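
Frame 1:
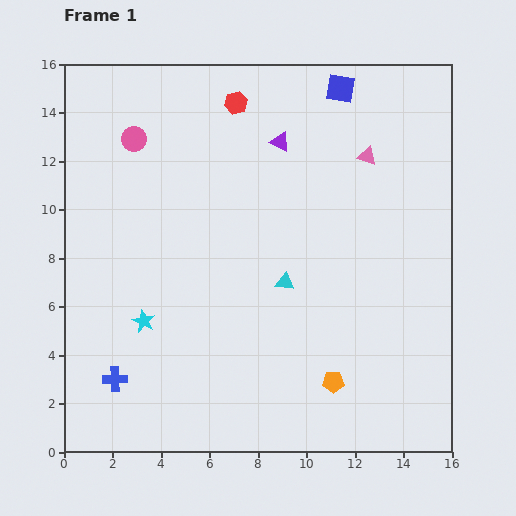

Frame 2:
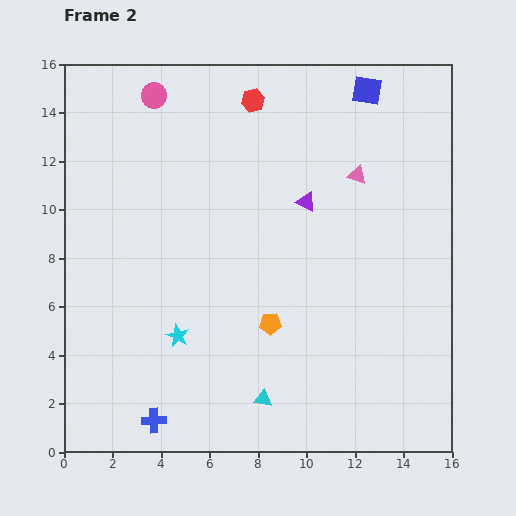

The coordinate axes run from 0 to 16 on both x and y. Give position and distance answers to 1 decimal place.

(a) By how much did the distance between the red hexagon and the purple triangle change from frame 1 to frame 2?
+2.3

Distance in frame 1: 2.4. Distance in frame 2: 4.7.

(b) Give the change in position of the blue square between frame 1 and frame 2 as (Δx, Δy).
(1.1, -0.1)

The blue square was at (11.4, 15.0) in frame 1 and (12.5, 14.9) in frame 2.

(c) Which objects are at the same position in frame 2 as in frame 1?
none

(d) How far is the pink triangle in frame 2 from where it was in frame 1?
0.9

The pink triangle moved from (12.5, 12.2) to (12.1, 11.4), a distance of √(0.4² + 0.8²) ≈ 0.9.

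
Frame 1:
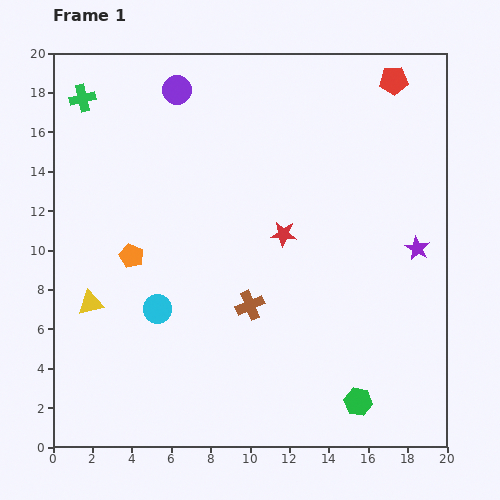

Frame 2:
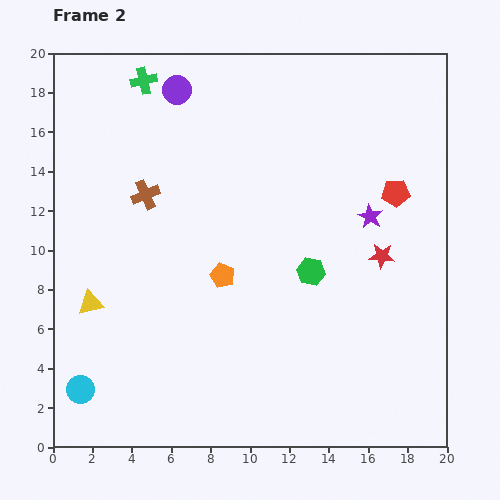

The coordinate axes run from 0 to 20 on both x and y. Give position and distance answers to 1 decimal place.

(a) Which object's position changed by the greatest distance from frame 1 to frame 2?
the brown cross

(moved 7.7; next 7.0)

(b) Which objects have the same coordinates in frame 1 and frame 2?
the yellow triangle, the purple circle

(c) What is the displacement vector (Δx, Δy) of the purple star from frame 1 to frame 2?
(-2.4, 1.6)

The purple star was at (18.5, 10.1) in frame 1 and (16.1, 11.7) in frame 2.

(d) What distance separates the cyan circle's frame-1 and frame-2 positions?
5.7

The cyan circle moved from (5.3, 7.0) to (1.4, 2.9), a distance of √(3.9² + 4.1²) ≈ 5.7.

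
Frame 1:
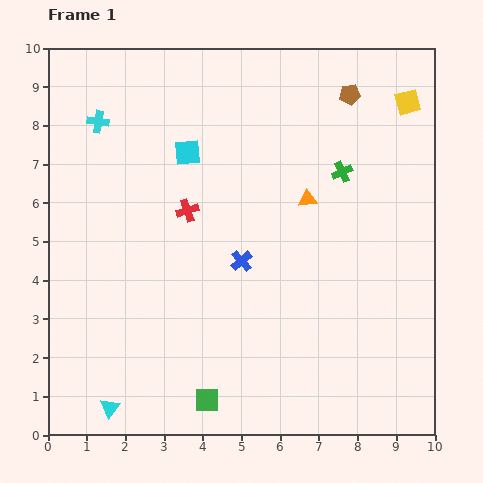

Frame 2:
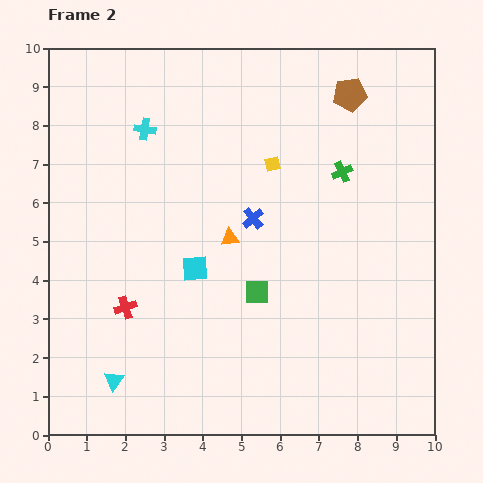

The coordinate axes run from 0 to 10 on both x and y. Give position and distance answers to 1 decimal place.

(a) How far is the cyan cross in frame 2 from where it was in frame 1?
1.2

The cyan cross moved from (1.3, 8.1) to (2.5, 7.9), a distance of √(1.2² + 0.2²) ≈ 1.2.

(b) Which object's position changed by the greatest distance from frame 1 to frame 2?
the yellow square

(moved 3.8; next 3.1)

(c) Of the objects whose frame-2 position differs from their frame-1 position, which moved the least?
the cyan triangle

(moved 0.7)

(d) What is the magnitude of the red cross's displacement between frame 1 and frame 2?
3.0

The red cross moved from (3.6, 5.8) to (2.0, 3.3), a distance of √(1.6² + 2.5²) ≈ 3.0.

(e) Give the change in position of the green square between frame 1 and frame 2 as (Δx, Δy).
(1.3, 2.8)

The green square was at (4.1, 0.9) in frame 1 and (5.4, 3.7) in frame 2.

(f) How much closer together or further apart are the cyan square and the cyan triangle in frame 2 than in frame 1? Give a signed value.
-3.3

Distance in frame 1: 6.9. Distance in frame 2: 3.6.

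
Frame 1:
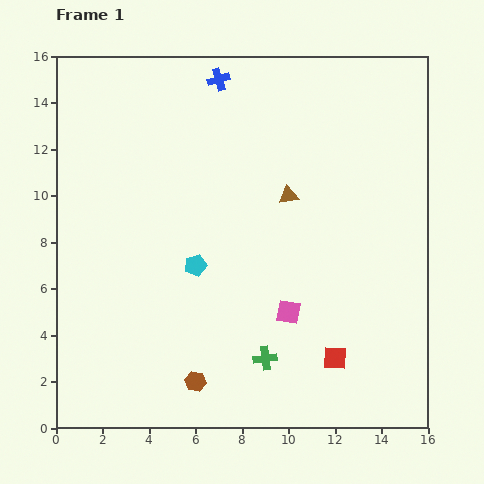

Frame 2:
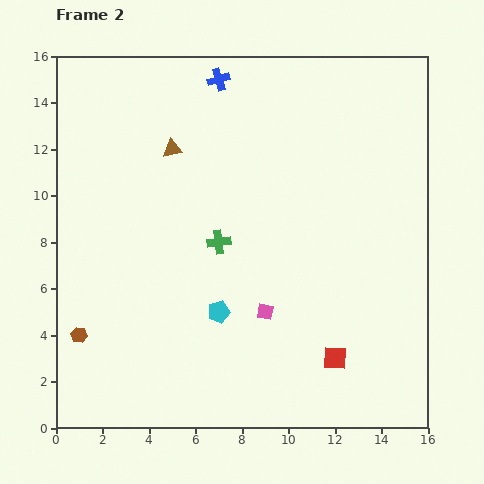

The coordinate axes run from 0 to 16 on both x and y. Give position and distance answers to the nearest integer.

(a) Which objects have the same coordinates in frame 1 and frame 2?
the red square, the blue cross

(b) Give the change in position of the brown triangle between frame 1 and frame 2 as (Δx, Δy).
(-5, 2)

The brown triangle was at (10, 10) in frame 1 and (5, 12) in frame 2.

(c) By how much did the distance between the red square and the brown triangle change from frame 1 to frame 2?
+4

Distance in frame 1: 7. Distance in frame 2: 11.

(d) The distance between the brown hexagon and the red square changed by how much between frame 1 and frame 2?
+5

Distance in frame 1: 6. Distance in frame 2: 11.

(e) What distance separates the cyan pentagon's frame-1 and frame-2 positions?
2

The cyan pentagon moved from (6, 7) to (7, 5), a distance of √(1² + 2²) ≈ 2.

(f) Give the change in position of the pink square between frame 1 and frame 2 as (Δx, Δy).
(-1, 0)

The pink square was at (10, 5) in frame 1 and (9, 5) in frame 2.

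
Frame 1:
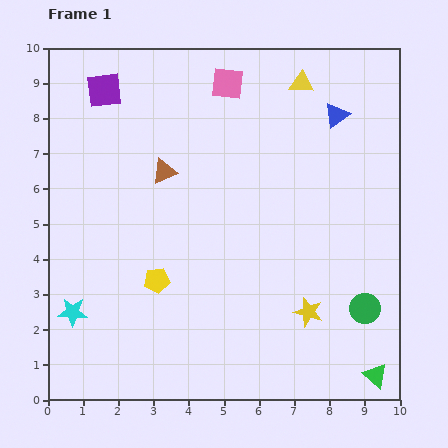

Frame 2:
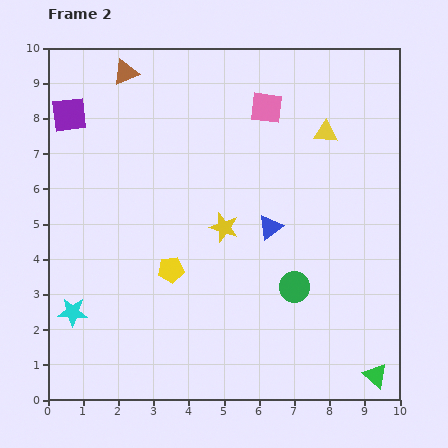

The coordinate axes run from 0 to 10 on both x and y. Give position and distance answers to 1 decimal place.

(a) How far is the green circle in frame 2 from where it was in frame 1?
2.1

The green circle moved from (9.0, 2.6) to (7.0, 3.2), a distance of √(2.0² + 0.6²) ≈ 2.1.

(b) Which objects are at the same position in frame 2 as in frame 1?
the cyan star, the green triangle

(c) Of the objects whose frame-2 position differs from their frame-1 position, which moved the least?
the yellow pentagon

(moved 0.5)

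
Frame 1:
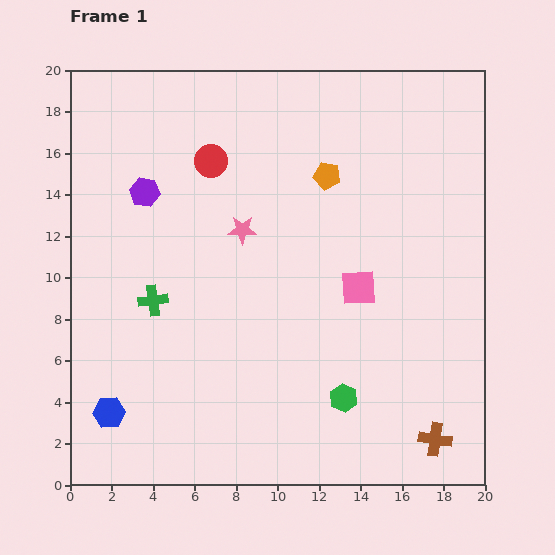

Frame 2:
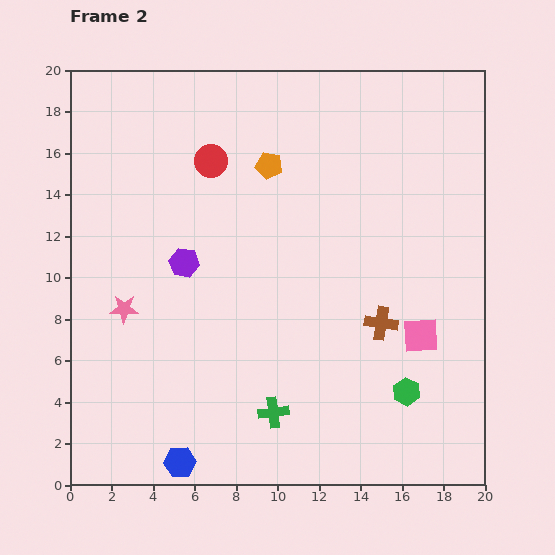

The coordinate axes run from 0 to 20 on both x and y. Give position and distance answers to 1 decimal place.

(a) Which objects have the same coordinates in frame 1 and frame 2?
the red circle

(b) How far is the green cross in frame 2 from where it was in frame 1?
7.9

The green cross moved from (4.0, 8.9) to (9.8, 3.5), a distance of √(5.8² + 5.4²) ≈ 7.9.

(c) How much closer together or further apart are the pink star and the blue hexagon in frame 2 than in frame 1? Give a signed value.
-3.0

Distance in frame 1: 10.9. Distance in frame 2: 7.9.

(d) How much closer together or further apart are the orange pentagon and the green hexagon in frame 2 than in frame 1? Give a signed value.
+2.0

Distance in frame 1: 10.7. Distance in frame 2: 12.7.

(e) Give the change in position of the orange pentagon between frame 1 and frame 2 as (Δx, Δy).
(-2.8, 0.5)

The orange pentagon was at (12.4, 14.9) in frame 1 and (9.6, 15.4) in frame 2.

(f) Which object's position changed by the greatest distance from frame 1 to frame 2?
the green cross

(moved 7.9; next 6.9)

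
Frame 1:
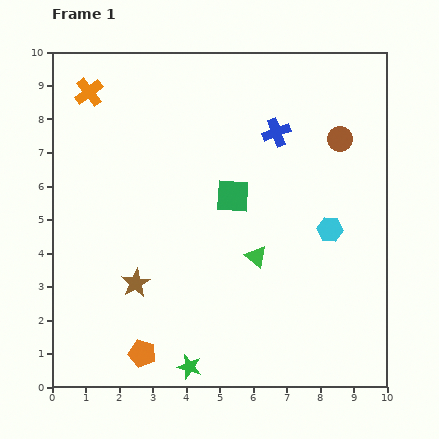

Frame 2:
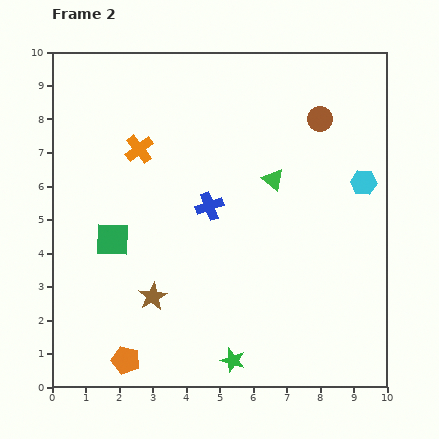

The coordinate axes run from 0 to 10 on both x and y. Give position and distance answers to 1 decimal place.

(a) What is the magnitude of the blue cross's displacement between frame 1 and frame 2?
3.0

The blue cross moved from (6.7, 7.6) to (4.7, 5.4), a distance of √(2.0² + 2.2²) ≈ 3.0.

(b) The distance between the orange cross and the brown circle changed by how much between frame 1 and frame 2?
-2.1

Distance in frame 1: 7.6. Distance in frame 2: 5.5.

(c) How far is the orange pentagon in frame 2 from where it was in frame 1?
0.5

The orange pentagon moved from (2.7, 1.0) to (2.2, 0.8), a distance of √(0.5² + 0.2²) ≈ 0.5.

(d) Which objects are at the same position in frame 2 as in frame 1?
none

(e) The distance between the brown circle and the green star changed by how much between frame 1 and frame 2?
-0.5

Distance in frame 1: 8.2. Distance in frame 2: 7.7.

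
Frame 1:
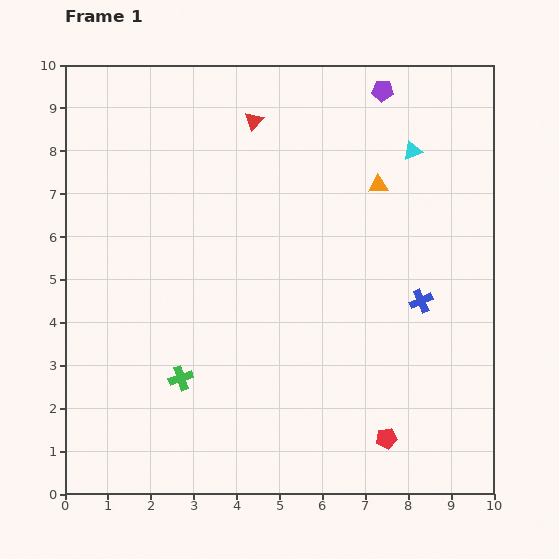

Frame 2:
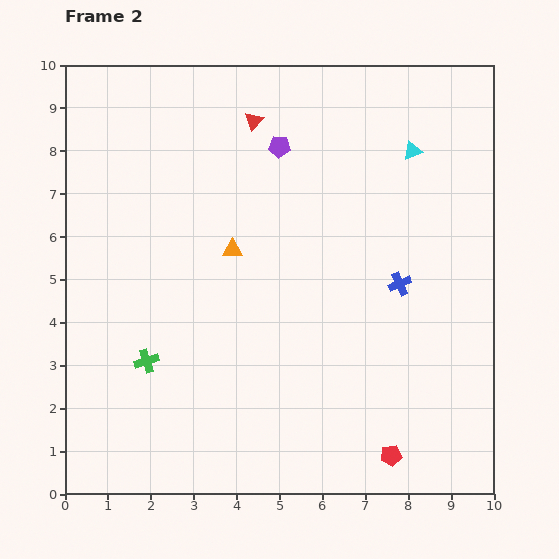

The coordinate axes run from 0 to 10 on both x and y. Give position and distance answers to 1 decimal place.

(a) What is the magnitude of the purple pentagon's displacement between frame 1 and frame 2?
2.7

The purple pentagon moved from (7.4, 9.4) to (5.0, 8.1), a distance of √(2.4² + 1.3²) ≈ 2.7.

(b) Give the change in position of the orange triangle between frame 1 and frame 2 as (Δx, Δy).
(-3.4, -1.5)

The orange triangle was at (7.3, 7.2) in frame 1 and (3.9, 5.7) in frame 2.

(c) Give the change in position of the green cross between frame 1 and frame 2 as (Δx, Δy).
(-0.8, 0.4)

The green cross was at (2.7, 2.7) in frame 1 and (1.9, 3.1) in frame 2.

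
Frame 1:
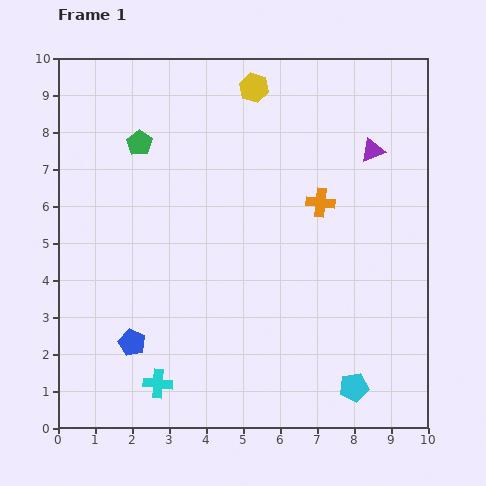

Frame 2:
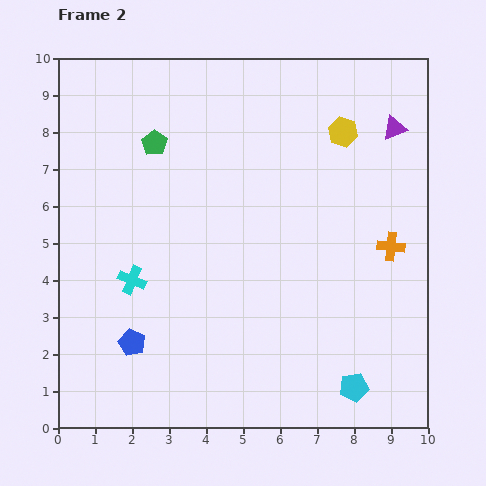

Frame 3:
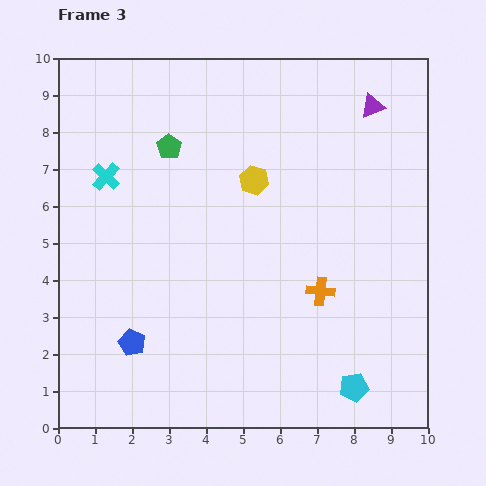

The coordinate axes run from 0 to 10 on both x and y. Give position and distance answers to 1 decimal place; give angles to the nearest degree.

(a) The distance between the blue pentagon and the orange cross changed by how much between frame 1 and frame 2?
+1.1

Distance in frame 1: 6.4. Distance in frame 2: 7.5.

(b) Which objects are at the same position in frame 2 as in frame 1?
the cyan pentagon, the blue pentagon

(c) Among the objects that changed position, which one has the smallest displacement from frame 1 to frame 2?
the green pentagon

(moved 0.4)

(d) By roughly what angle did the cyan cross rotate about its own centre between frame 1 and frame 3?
38° clockwise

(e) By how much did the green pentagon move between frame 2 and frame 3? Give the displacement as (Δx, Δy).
(0.4, -0.1)

The green pentagon was at (2.6, 7.7) in frame 2 and (3.0, 7.6) in frame 3.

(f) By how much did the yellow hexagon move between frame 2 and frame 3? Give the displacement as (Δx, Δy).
(-2.4, -1.3)

The yellow hexagon was at (7.7, 8.0) in frame 2 and (5.3, 6.7) in frame 3.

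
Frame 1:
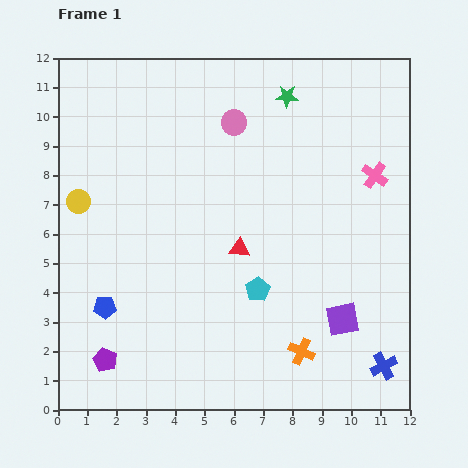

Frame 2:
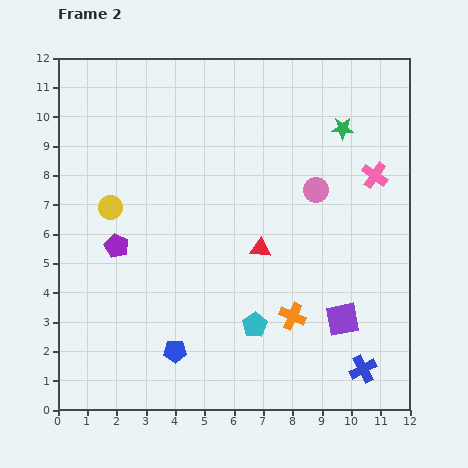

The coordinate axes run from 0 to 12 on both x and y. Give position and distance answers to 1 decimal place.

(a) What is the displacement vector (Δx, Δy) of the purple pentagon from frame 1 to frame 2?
(0.4, 3.9)

The purple pentagon was at (1.6, 1.7) in frame 1 and (2.0, 5.6) in frame 2.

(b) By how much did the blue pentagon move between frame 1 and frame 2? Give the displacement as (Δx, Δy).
(2.4, -1.5)

The blue pentagon was at (1.6, 3.5) in frame 1 and (4.0, 2.0) in frame 2.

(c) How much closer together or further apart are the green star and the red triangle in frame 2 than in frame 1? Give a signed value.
-0.4

Distance in frame 1: 5.4. Distance in frame 2: 5.0.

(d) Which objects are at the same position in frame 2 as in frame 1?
the purple square, the pink cross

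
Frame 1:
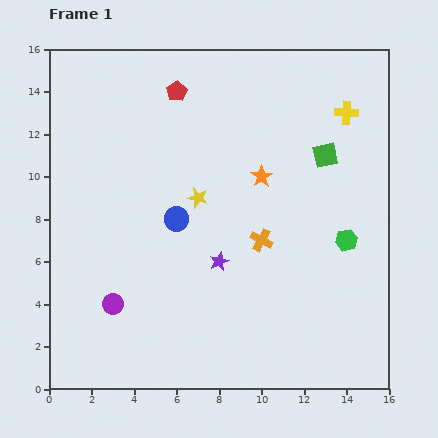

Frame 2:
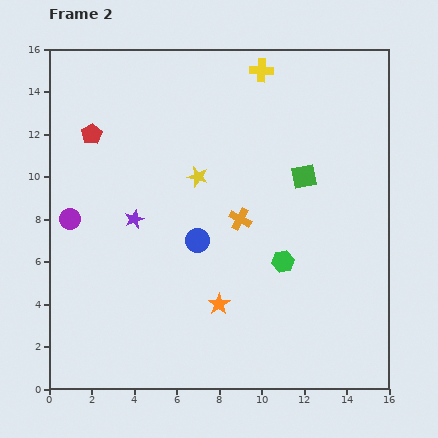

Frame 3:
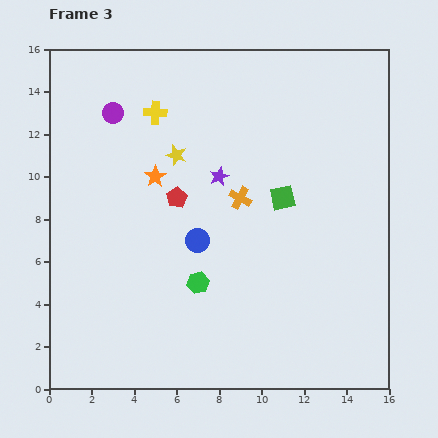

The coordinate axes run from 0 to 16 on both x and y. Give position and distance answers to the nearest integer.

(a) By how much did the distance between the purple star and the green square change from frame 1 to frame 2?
+1

Distance in frame 1: 7. Distance in frame 2: 8.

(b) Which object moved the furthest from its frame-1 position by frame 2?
the orange star

(moved 6; next 4)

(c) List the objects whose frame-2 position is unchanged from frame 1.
none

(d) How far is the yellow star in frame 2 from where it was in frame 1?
1

The yellow star moved from (7, 9) to (7, 10), a distance of √(0² + 1²) ≈ 1.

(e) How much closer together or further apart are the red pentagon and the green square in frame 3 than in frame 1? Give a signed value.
-3

Distance in frame 1: 8. Distance in frame 3: 5.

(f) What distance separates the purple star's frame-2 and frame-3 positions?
4

The purple star moved from (4, 8) to (8, 10), a distance of √(4² + 2²) ≈ 4.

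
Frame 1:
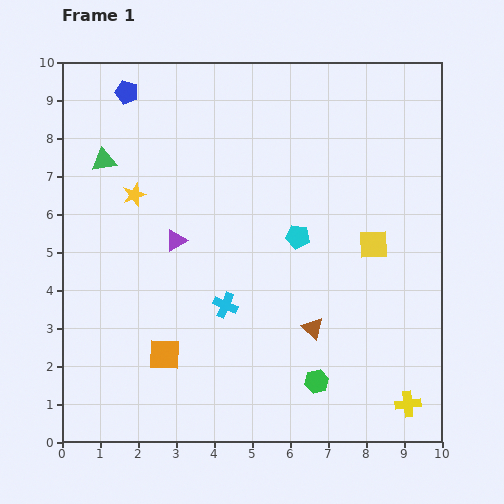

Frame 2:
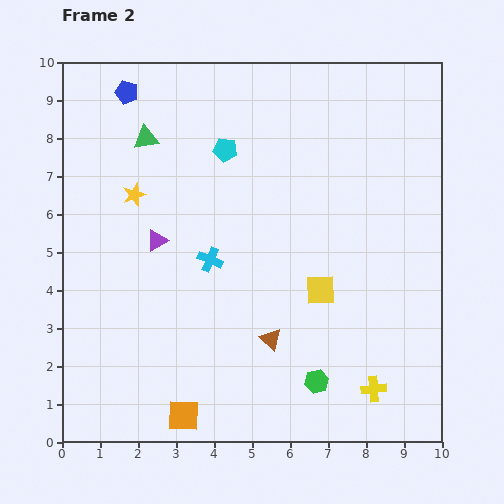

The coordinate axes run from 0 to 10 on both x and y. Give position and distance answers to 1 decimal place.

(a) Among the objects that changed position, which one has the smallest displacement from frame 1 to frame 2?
the purple triangle

(moved 0.5)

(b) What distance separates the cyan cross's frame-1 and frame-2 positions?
1.3

The cyan cross moved from (4.3, 3.6) to (3.9, 4.8), a distance of √(0.4² + 1.2²) ≈ 1.3.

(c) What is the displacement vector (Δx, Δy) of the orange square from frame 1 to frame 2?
(0.5, -1.6)

The orange square was at (2.7, 2.3) in frame 1 and (3.2, 0.7) in frame 2.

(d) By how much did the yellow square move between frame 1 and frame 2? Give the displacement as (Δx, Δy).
(-1.4, -1.2)

The yellow square was at (8.2, 5.2) in frame 1 and (6.8, 4.0) in frame 2.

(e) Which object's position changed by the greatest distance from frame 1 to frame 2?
the cyan pentagon

(moved 3.0; next 1.8)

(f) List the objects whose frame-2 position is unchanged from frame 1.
the yellow star, the blue pentagon, the green hexagon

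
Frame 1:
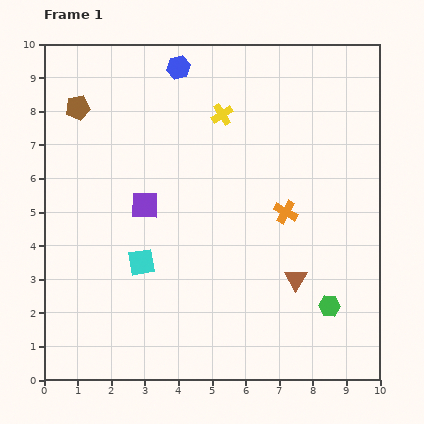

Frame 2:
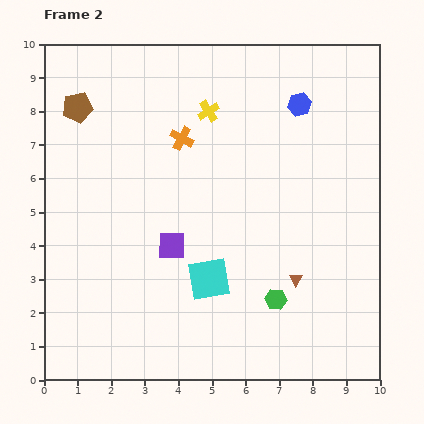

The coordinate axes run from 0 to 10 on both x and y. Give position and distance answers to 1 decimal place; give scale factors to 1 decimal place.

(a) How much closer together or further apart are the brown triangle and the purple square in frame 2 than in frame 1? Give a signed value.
-1.2

Distance in frame 1: 5.0. Distance in frame 2: 3.8.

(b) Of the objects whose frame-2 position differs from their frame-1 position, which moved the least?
the yellow cross

(moved 0.4)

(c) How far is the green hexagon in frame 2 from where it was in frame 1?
1.6

The green hexagon moved from (8.5, 2.2) to (6.9, 2.4), a distance of √(1.6² + 0.2²) ≈ 1.6.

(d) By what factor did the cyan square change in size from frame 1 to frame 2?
1.5×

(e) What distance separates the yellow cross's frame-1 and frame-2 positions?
0.4

The yellow cross moved from (5.3, 7.9) to (4.9, 8.0), a distance of √(0.4² + 0.1²) ≈ 0.4.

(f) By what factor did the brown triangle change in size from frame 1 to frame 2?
0.6×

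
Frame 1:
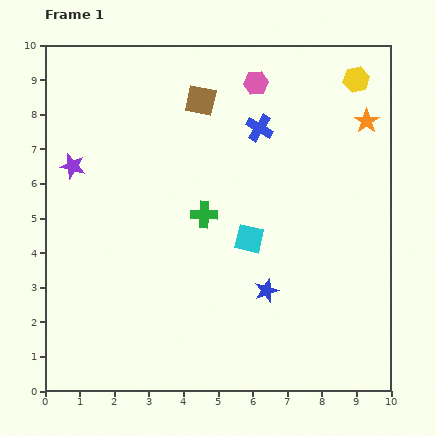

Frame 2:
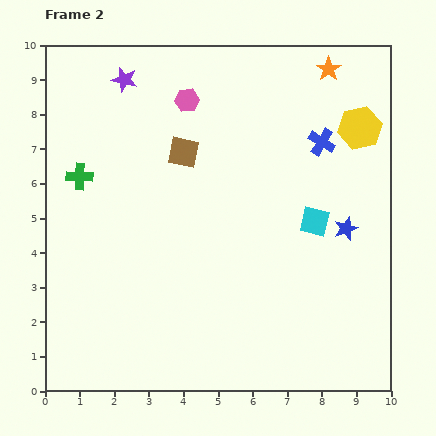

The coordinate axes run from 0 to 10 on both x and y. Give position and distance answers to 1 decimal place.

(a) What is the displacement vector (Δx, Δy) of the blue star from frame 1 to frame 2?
(2.3, 1.8)

The blue star was at (6.4, 2.9) in frame 1 and (8.7, 4.7) in frame 2.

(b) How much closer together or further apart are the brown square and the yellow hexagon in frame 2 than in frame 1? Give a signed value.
+0.6

Distance in frame 1: 4.5. Distance in frame 2: 5.1.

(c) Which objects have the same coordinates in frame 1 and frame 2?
none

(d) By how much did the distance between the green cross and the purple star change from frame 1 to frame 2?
-0.9

Distance in frame 1: 4.0. Distance in frame 2: 3.1.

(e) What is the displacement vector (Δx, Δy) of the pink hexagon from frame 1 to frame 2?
(-2.0, -0.5)

The pink hexagon was at (6.1, 8.9) in frame 1 and (4.1, 8.4) in frame 2.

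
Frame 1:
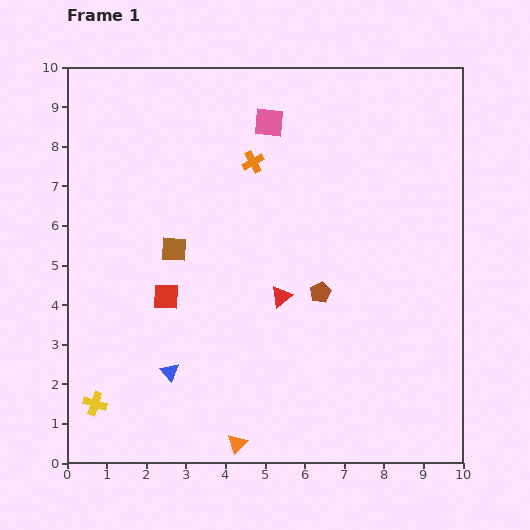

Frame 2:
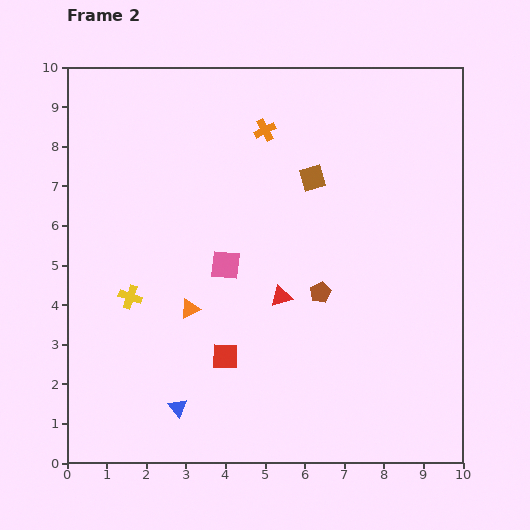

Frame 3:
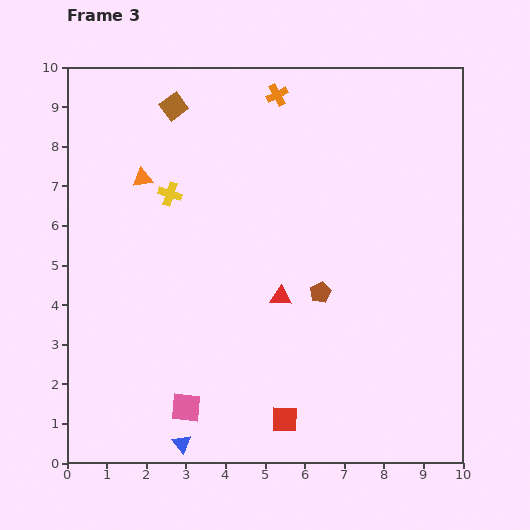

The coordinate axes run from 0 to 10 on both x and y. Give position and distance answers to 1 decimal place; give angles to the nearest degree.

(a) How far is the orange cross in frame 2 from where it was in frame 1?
0.9

The orange cross moved from (4.7, 7.6) to (5.0, 8.4), a distance of √(0.3² + 0.8²) ≈ 0.9.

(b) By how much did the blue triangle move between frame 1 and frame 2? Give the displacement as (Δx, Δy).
(0.2, -0.9)

The blue triangle was at (2.6, 2.3) in frame 1 and (2.8, 1.4) in frame 2.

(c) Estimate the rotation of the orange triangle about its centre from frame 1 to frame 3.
37° clockwise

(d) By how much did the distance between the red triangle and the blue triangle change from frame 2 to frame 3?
+0.7

Distance in frame 2: 3.8. Distance in frame 3: 4.5.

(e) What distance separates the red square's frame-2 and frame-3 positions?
2.2

The red square moved from (4.0, 2.7) to (5.5, 1.1), a distance of √(1.5² + 1.6²) ≈ 2.2.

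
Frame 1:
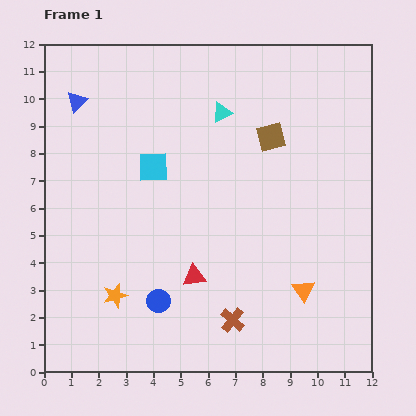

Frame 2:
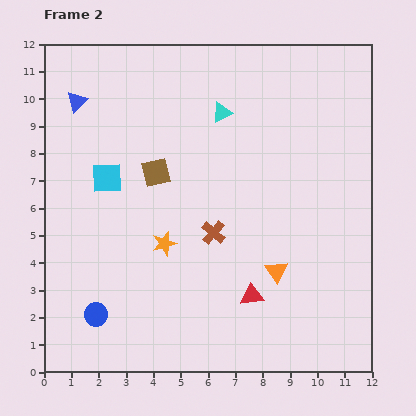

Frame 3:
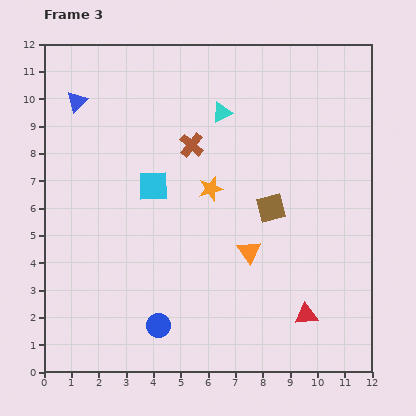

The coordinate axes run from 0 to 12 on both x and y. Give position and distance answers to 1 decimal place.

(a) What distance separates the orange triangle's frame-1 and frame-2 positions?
1.2

The orange triangle moved from (9.5, 3.0) to (8.5, 3.7), a distance of √(1.0² + 0.7²) ≈ 1.2.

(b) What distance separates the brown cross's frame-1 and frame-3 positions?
6.6

The brown cross moved from (6.9, 1.9) to (5.4, 8.3), a distance of √(1.5² + 6.4²) ≈ 6.6.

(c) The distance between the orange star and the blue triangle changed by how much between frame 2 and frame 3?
-0.2

Distance in frame 2: 6.1. Distance in frame 3: 5.9.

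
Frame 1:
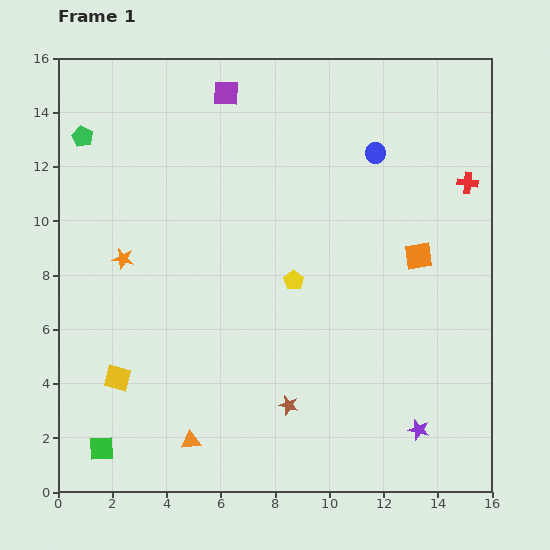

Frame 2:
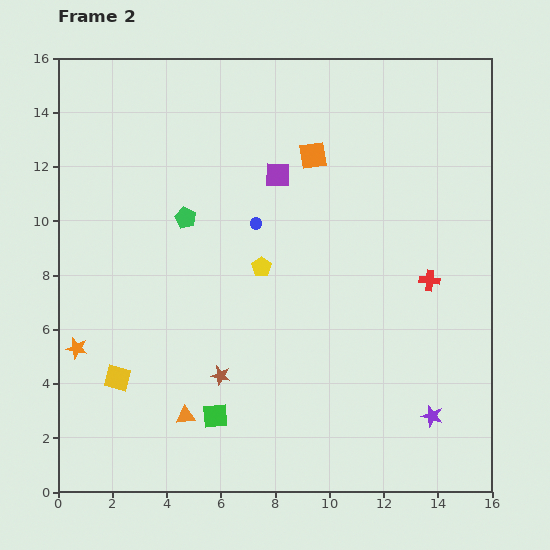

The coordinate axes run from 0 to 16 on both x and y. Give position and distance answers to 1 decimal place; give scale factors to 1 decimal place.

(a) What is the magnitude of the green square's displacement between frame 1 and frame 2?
4.4

The green square moved from (1.6, 1.6) to (5.8, 2.8), a distance of √(4.2² + 1.2²) ≈ 4.4.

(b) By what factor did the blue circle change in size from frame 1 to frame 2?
0.6×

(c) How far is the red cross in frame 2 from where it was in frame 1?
3.9

The red cross moved from (15.1, 11.4) to (13.7, 7.8), a distance of √(1.4² + 3.6²) ≈ 3.9.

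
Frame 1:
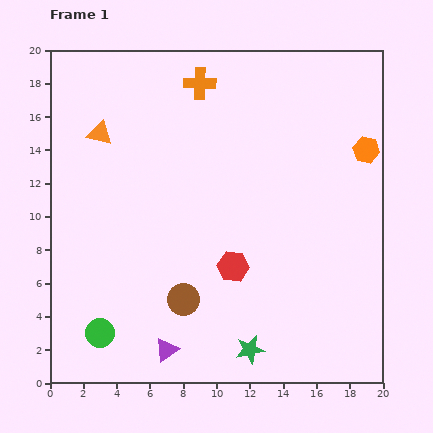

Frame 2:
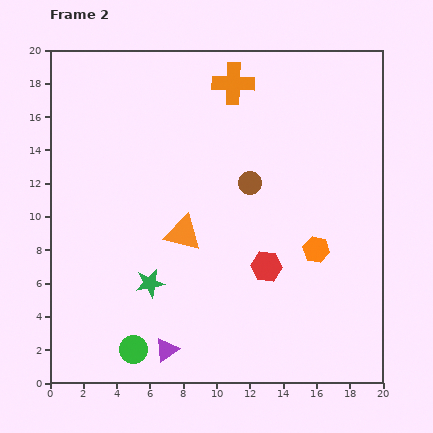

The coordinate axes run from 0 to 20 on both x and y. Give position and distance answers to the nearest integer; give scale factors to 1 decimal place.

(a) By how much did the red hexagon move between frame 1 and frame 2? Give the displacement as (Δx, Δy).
(2, 0)

The red hexagon was at (11, 7) in frame 1 and (13, 7) in frame 2.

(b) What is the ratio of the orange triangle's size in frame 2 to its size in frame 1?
1.5×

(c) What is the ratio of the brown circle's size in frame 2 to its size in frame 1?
0.7×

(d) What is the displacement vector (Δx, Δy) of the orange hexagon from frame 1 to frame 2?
(-3, -6)

The orange hexagon was at (19, 14) in frame 1 and (16, 8) in frame 2.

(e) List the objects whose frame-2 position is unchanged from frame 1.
the purple triangle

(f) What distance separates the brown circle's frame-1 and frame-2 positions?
8

The brown circle moved from (8, 5) to (12, 12), a distance of √(4² + 7²) ≈ 8.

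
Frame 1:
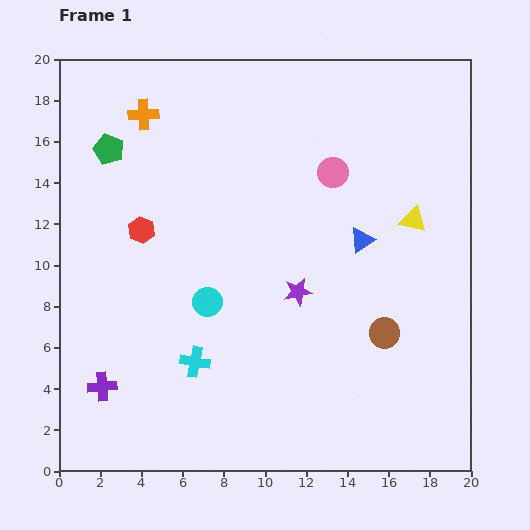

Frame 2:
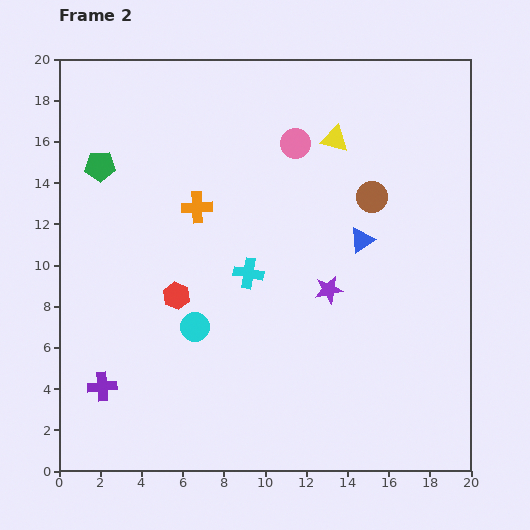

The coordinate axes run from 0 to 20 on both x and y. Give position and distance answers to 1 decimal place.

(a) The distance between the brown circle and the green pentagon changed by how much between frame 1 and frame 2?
-2.8

Distance in frame 1: 16.1. Distance in frame 2: 13.3.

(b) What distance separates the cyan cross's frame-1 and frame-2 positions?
5.0

The cyan cross moved from (6.6, 5.3) to (9.2, 9.6), a distance of √(2.6² + 4.3²) ≈ 5.0.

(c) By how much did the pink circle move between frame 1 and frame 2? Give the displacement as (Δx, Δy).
(-1.8, 1.4)

The pink circle was at (13.3, 14.5) in frame 1 and (11.5, 15.9) in frame 2.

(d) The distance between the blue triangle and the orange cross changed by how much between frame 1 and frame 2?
-4.0

Distance in frame 1: 12.2. Distance in frame 2: 8.2.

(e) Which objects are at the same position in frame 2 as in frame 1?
the blue triangle, the purple cross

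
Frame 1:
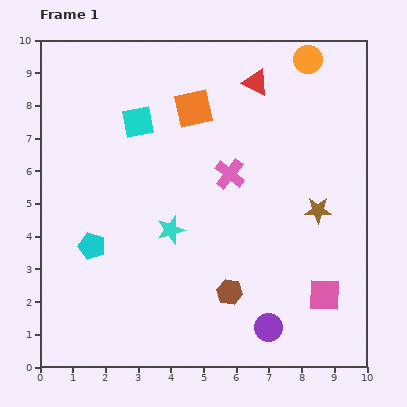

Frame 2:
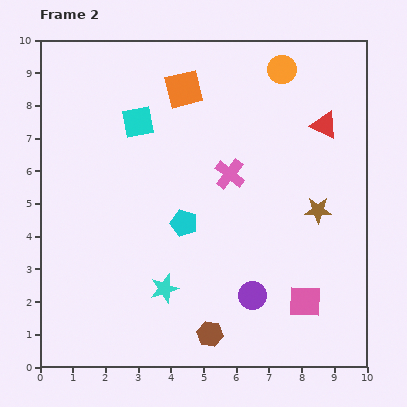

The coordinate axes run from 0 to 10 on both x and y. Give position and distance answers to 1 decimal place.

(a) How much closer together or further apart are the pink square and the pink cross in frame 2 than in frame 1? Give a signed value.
-0.2

Distance in frame 1: 4.7. Distance in frame 2: 4.5.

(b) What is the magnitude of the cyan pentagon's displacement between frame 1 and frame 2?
2.9

The cyan pentagon moved from (1.6, 3.7) to (4.4, 4.4), a distance of √(2.8² + 0.7²) ≈ 2.9.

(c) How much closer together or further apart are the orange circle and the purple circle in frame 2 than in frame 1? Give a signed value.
-1.3

Distance in frame 1: 8.3. Distance in frame 2: 7.0.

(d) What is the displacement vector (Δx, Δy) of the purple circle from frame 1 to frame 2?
(-0.5, 1.0)

The purple circle was at (7.0, 1.2) in frame 1 and (6.5, 2.2) in frame 2.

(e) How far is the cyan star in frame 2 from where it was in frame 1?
1.8

The cyan star moved from (4.0, 4.2) to (3.8, 2.4), a distance of √(0.2² + 1.8²) ≈ 1.8.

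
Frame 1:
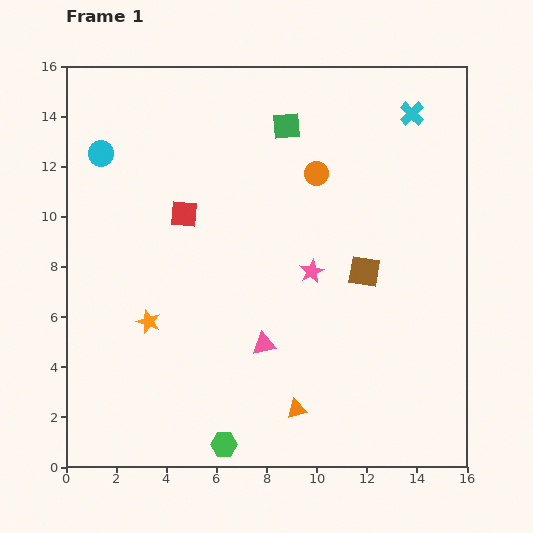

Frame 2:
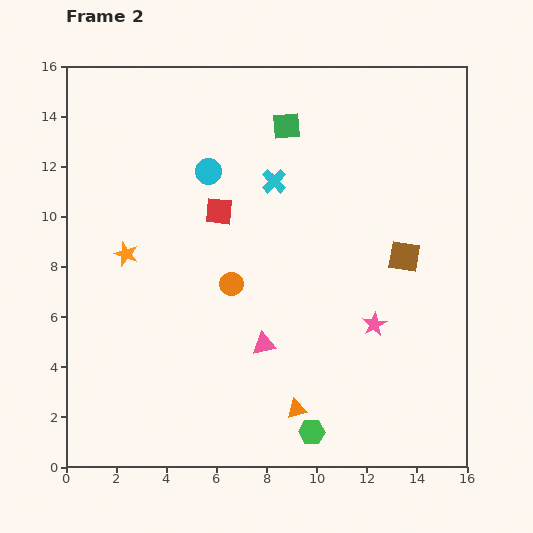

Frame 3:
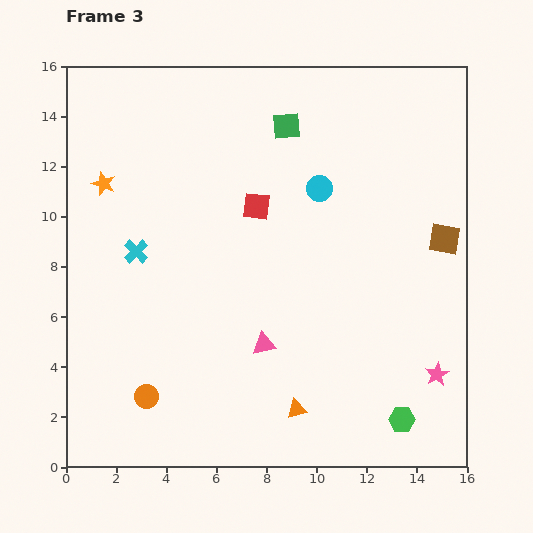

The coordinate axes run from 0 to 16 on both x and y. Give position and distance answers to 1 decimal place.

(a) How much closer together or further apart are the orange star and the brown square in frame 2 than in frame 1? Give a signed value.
+2.3

Distance in frame 1: 8.8. Distance in frame 2: 11.1.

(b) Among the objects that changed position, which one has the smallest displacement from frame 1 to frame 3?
the red square

(moved 2.9)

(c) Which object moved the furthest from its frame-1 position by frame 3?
the cyan cross

(moved 12.3; next 11.2)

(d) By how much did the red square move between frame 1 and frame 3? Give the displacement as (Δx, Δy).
(2.9, 0.3)

The red square was at (4.7, 10.1) in frame 1 and (7.6, 10.4) in frame 3.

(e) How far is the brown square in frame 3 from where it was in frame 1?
3.5

The brown square moved from (11.9, 7.8) to (15.1, 9.1), a distance of √(3.2² + 1.3²) ≈ 3.5.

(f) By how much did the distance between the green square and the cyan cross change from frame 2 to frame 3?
+5.5

Distance in frame 2: 2.3. Distance in frame 3: 7.8.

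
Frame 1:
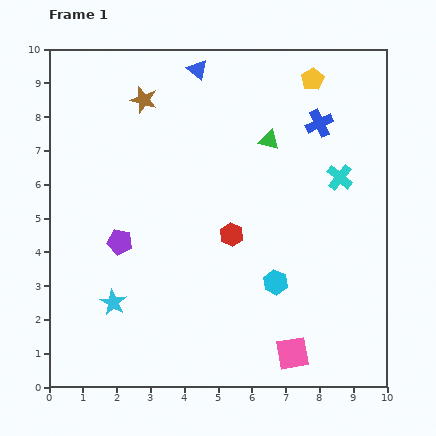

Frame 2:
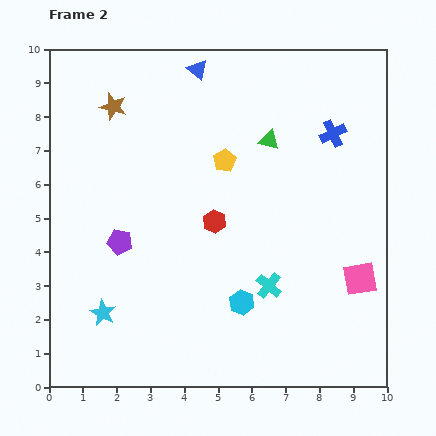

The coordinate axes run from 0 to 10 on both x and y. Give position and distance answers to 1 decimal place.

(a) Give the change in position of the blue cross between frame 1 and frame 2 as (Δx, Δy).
(0.4, -0.3)

The blue cross was at (8.0, 7.8) in frame 1 and (8.4, 7.5) in frame 2.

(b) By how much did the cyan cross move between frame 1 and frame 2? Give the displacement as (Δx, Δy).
(-2.1, -3.2)

The cyan cross was at (8.6, 6.2) in frame 1 and (6.5, 3.0) in frame 2.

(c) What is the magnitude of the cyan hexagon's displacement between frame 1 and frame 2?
1.2

The cyan hexagon moved from (6.7, 3.1) to (5.7, 2.5), a distance of √(1.0² + 0.6²) ≈ 1.2.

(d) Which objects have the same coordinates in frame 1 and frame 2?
the purple pentagon, the blue triangle, the green triangle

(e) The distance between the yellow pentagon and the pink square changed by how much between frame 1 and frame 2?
-2.8

Distance in frame 1: 8.1. Distance in frame 2: 5.3.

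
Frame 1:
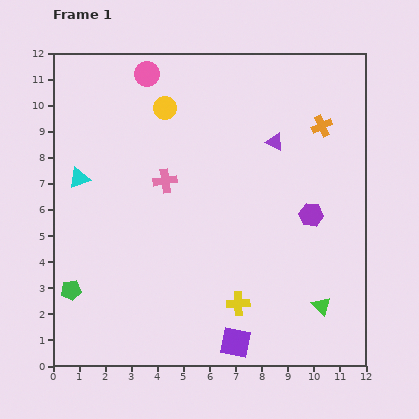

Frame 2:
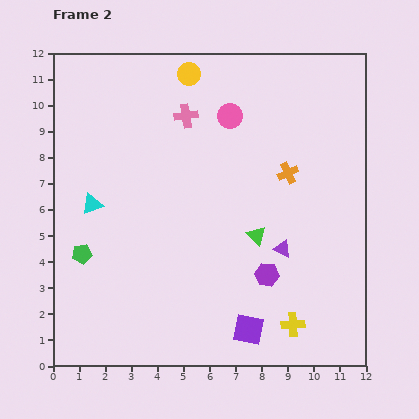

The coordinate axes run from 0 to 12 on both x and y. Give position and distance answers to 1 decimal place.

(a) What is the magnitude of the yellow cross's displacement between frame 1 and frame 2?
2.2

The yellow cross moved from (7.1, 2.4) to (9.2, 1.6), a distance of √(2.1² + 0.8²) ≈ 2.2.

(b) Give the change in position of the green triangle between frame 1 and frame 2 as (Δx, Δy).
(-2.5, 2.7)

The green triangle was at (10.3, 2.3) in frame 1 and (7.8, 5.0) in frame 2.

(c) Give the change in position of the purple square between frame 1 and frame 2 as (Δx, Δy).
(0.5, 0.5)

The purple square was at (7.0, 0.9) in frame 1 and (7.5, 1.4) in frame 2.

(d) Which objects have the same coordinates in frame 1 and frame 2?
none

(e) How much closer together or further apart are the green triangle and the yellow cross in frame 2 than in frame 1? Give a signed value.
+0.5

Distance in frame 1: 3.2. Distance in frame 2: 3.7.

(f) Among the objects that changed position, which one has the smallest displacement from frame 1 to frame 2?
the purple square

(moved 0.7)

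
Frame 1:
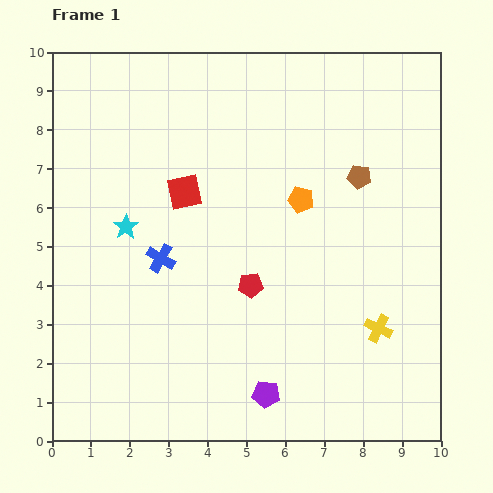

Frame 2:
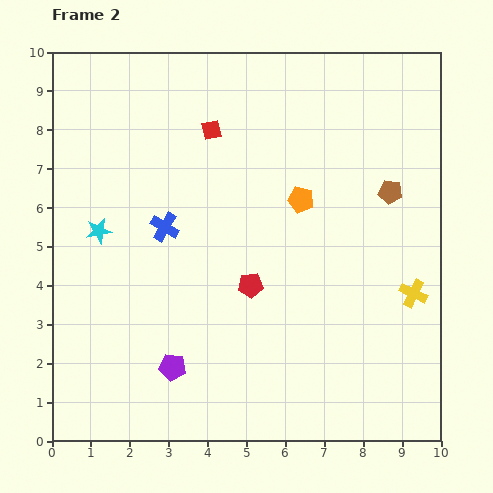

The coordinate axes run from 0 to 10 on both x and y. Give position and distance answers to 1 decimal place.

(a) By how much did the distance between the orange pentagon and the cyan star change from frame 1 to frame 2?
+0.7

Distance in frame 1: 4.6. Distance in frame 2: 5.3.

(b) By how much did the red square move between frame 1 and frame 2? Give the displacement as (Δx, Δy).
(0.7, 1.6)

The red square was at (3.4, 6.4) in frame 1 and (4.1, 8.0) in frame 2.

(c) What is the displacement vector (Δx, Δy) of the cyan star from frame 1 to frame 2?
(-0.7, -0.1)

The cyan star was at (1.9, 5.5) in frame 1 and (1.2, 5.4) in frame 2.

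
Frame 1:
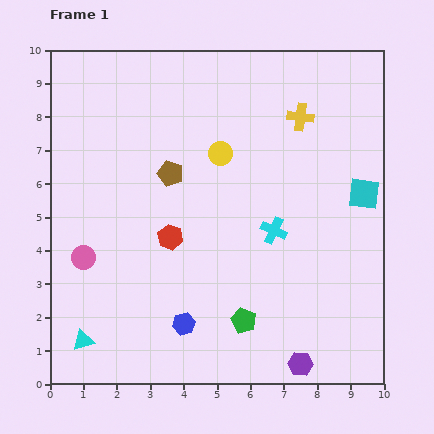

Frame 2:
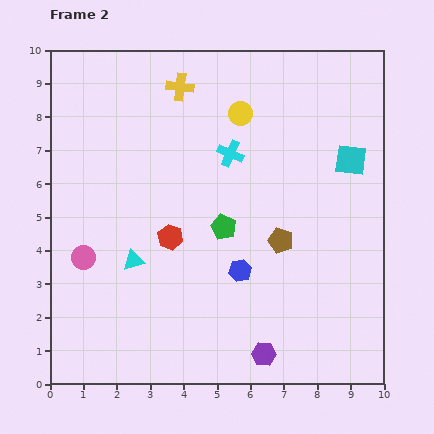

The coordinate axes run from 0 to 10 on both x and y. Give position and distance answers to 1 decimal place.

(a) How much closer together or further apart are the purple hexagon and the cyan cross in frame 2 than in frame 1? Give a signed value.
+2.0

Distance in frame 1: 4.1. Distance in frame 2: 6.1.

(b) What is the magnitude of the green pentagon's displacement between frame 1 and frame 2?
2.9

The green pentagon moved from (5.8, 1.9) to (5.2, 4.7), a distance of √(0.6² + 2.8²) ≈ 2.9.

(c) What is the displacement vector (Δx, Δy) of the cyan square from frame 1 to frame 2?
(-0.4, 1.0)

The cyan square was at (9.4, 5.7) in frame 1 and (9.0, 6.7) in frame 2.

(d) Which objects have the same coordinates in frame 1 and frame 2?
the pink circle, the red hexagon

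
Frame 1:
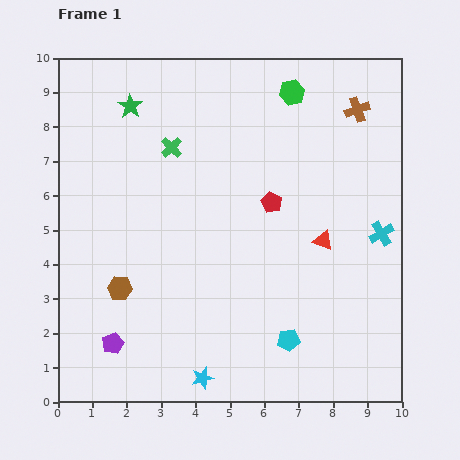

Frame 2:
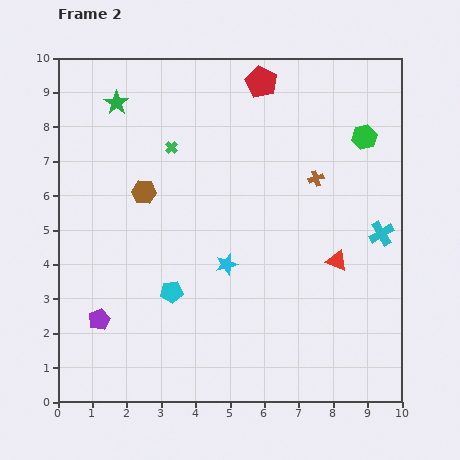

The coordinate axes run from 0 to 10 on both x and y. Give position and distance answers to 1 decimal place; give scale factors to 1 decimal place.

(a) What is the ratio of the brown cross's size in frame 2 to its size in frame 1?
0.6×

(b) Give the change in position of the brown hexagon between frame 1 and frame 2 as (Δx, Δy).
(0.7, 2.8)

The brown hexagon was at (1.8, 3.3) in frame 1 and (2.5, 6.1) in frame 2.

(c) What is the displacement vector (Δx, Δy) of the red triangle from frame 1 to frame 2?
(0.4, -0.6)

The red triangle was at (7.7, 4.7) in frame 1 and (8.1, 4.1) in frame 2.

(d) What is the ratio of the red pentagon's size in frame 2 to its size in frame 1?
1.5×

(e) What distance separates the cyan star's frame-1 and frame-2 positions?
3.4

The cyan star moved from (4.2, 0.7) to (4.9, 4.0), a distance of √(0.7² + 3.3²) ≈ 3.4.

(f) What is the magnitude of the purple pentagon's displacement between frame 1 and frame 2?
0.8

The purple pentagon moved from (1.6, 1.7) to (1.2, 2.4), a distance of √(0.4² + 0.7²) ≈ 0.8.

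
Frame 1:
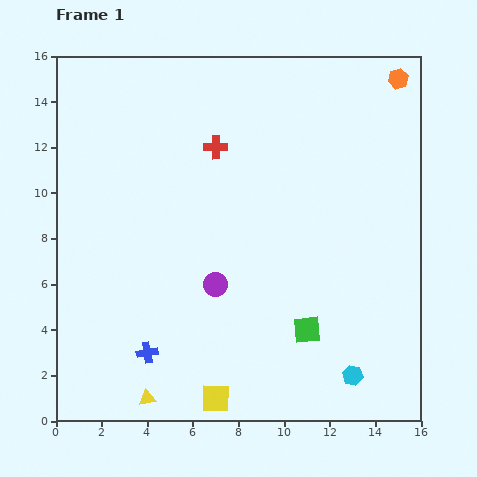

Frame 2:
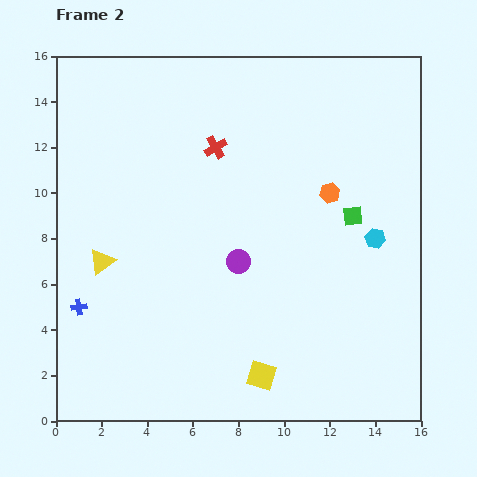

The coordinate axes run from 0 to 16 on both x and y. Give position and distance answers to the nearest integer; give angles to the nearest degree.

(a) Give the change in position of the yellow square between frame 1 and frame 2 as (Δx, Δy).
(2, 1)

The yellow square was at (7, 1) in frame 1 and (9, 2) in frame 2.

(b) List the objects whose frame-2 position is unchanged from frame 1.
the red cross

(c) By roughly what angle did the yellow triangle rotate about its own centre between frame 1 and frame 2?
25° counter-clockwise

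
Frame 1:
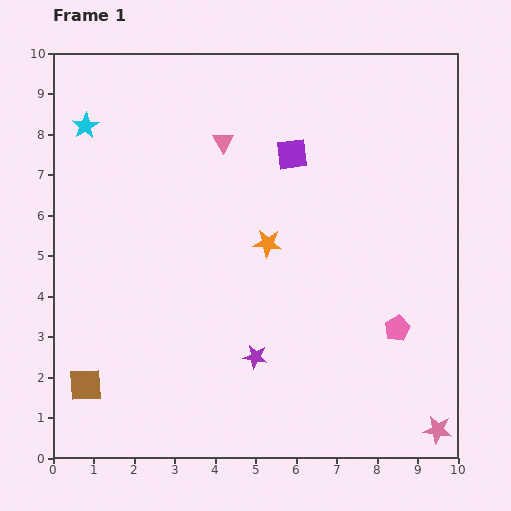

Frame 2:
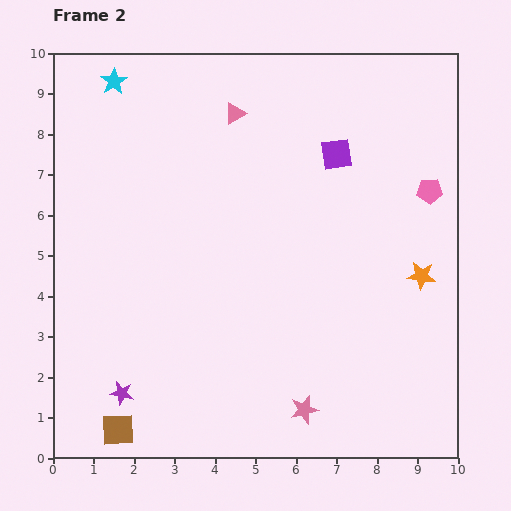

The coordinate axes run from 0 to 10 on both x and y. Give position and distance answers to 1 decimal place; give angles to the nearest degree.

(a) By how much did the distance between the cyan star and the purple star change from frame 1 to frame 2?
+0.6

Distance in frame 1: 7.1. Distance in frame 2: 7.7.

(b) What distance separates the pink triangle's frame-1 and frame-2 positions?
0.8

The pink triangle moved from (4.2, 7.8) to (4.5, 8.5), a distance of √(0.3² + 0.7²) ≈ 0.8.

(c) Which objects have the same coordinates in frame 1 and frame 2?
none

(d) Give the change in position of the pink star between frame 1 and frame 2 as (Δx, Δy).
(-3.3, 0.5)

The pink star was at (9.5, 0.7) in frame 1 and (6.2, 1.2) in frame 2.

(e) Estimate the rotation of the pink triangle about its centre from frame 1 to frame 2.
31° clockwise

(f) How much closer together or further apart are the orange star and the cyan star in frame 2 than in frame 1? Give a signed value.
+3.6

Distance in frame 1: 5.4. Distance in frame 2: 9.0.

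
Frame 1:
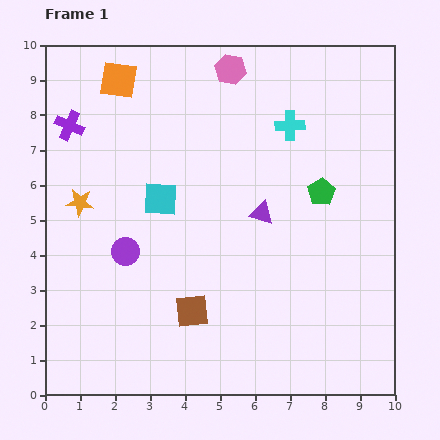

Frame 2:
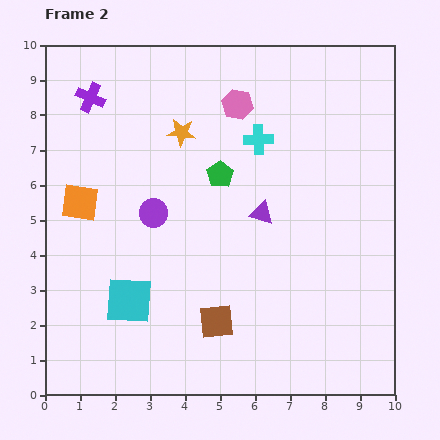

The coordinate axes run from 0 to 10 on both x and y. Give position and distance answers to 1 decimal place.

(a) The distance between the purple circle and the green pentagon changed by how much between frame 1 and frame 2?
-3.7

Distance in frame 1: 5.9. Distance in frame 2: 2.2.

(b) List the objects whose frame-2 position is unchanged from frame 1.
the purple triangle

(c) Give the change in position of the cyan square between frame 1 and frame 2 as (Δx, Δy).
(-0.9, -2.9)

The cyan square was at (3.3, 5.6) in frame 1 and (2.4, 2.7) in frame 2.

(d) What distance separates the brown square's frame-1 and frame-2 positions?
0.8

The brown square moved from (4.2, 2.4) to (4.9, 2.1), a distance of √(0.7² + 0.3²) ≈ 0.8.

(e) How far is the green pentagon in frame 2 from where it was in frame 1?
2.9

The green pentagon moved from (7.9, 5.8) to (5.0, 6.3), a distance of √(2.9² + 0.5²) ≈ 2.9.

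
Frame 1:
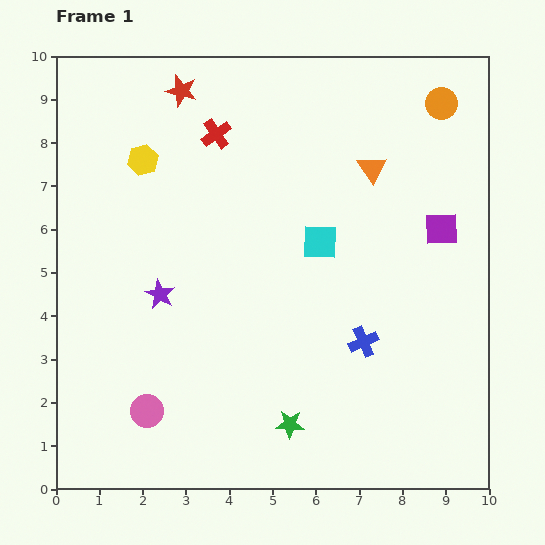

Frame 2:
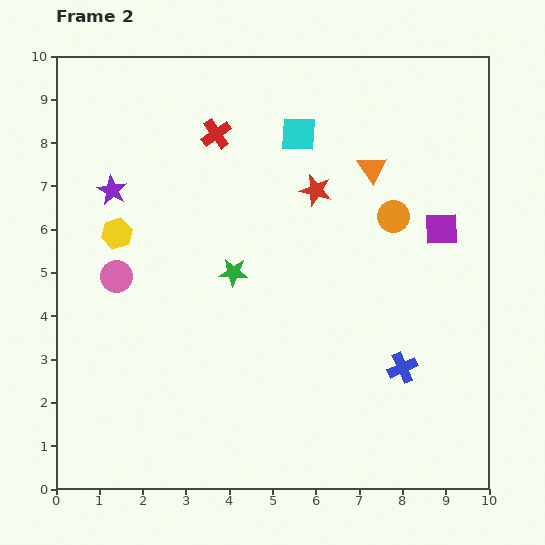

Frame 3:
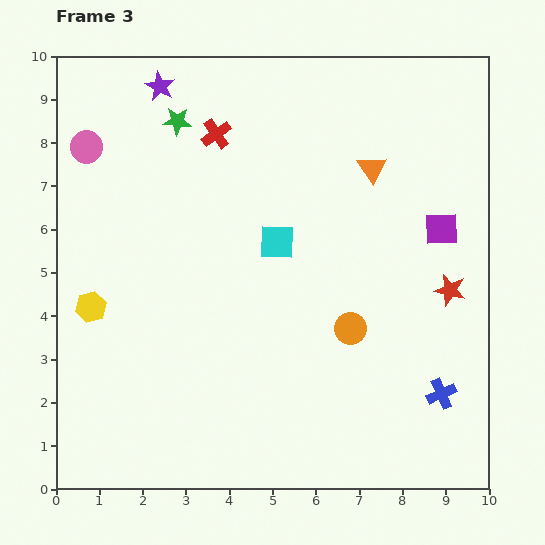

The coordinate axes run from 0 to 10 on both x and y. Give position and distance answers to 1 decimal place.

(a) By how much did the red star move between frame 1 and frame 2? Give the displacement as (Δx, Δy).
(3.1, -2.3)

The red star was at (2.9, 9.2) in frame 1 and (6.0, 6.9) in frame 2.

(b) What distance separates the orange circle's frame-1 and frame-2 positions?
2.8

The orange circle moved from (8.9, 8.9) to (7.8, 6.3), a distance of √(1.1² + 2.6²) ≈ 2.8.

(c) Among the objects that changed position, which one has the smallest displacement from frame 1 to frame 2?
the blue cross

(moved 1.1)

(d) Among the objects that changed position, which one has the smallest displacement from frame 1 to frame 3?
the cyan square

(moved 1.0)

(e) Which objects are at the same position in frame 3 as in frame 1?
the purple square, the red cross, the orange triangle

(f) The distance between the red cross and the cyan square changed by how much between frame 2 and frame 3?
+1.0

Distance in frame 2: 1.9. Distance in frame 3: 2.9.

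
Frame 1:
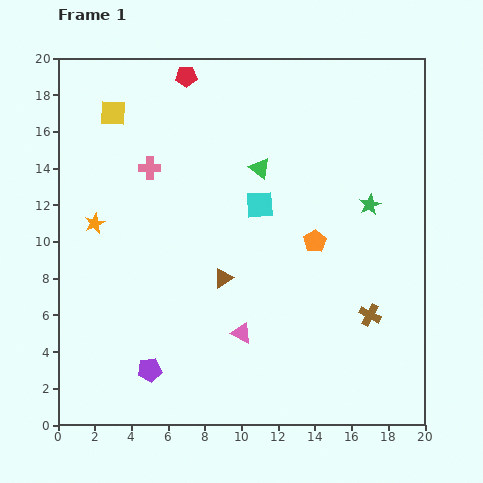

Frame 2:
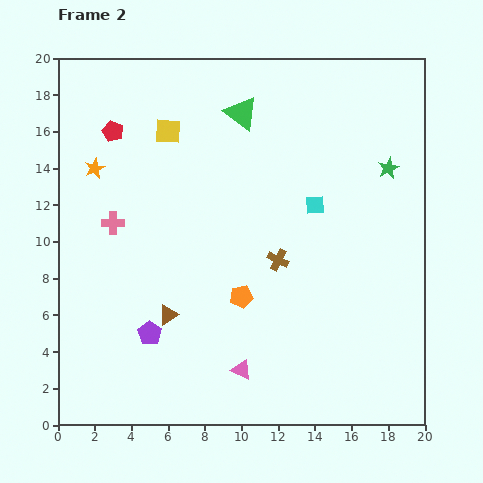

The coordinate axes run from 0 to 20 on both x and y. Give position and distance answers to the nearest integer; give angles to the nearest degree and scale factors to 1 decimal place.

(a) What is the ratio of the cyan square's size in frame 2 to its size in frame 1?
0.7×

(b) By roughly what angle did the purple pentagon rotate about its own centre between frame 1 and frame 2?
29° counter-clockwise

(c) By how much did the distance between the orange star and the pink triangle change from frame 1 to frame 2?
+4

Distance in frame 1: 10. Distance in frame 2: 14.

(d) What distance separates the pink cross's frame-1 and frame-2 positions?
4

The pink cross moved from (5, 14) to (3, 11), a distance of √(2² + 3²) ≈ 4.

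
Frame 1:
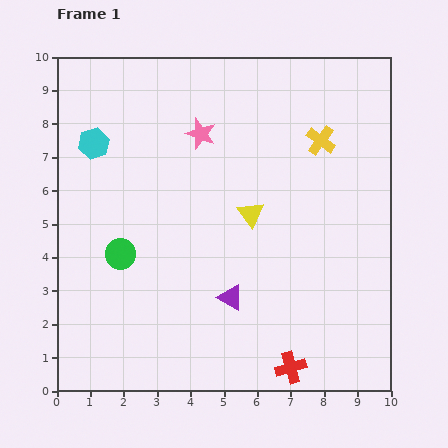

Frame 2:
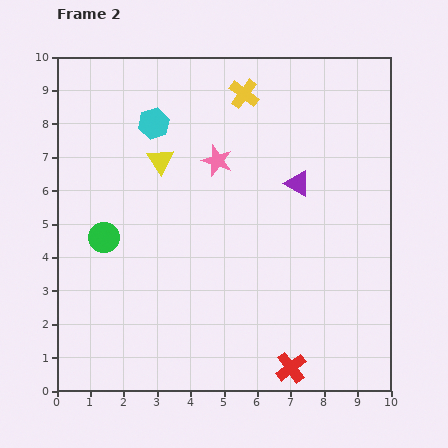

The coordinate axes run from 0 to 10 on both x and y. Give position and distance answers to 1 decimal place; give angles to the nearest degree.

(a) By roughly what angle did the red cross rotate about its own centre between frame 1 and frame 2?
22° counter-clockwise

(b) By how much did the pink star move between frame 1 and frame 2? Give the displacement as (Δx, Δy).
(0.5, -0.8)

The pink star was at (4.3, 7.7) in frame 1 and (4.8, 6.9) in frame 2.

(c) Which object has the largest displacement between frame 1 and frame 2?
the purple triangle

(moved 3.9; next 3.1)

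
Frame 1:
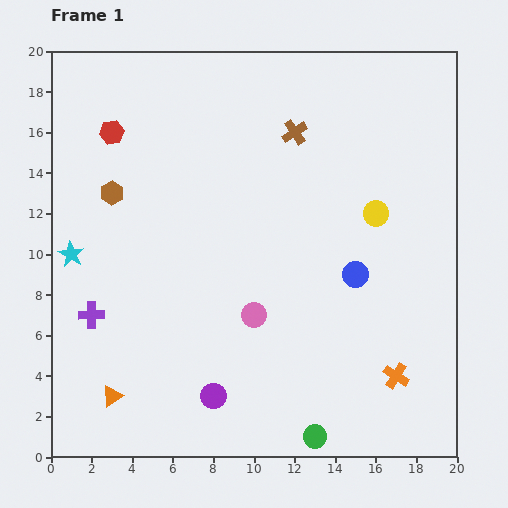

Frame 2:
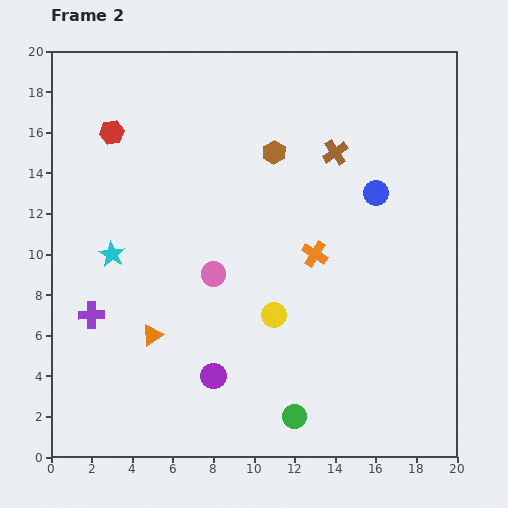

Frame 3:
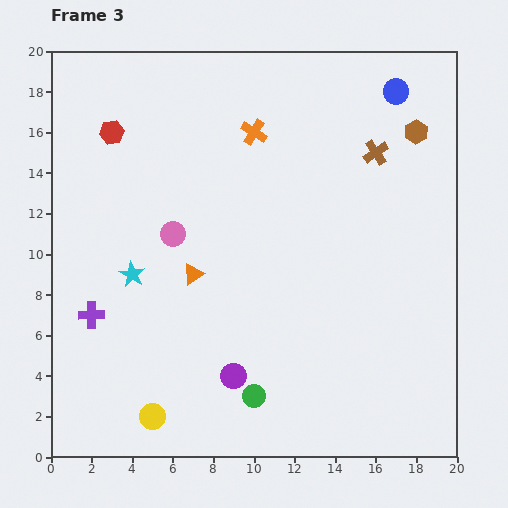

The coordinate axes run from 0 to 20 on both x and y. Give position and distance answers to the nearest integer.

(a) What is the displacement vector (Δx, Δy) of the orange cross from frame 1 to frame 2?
(-4, 6)

The orange cross was at (17, 4) in frame 1 and (13, 10) in frame 2.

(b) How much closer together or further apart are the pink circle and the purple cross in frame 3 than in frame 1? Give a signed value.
-2

Distance in frame 1: 8. Distance in frame 3: 6.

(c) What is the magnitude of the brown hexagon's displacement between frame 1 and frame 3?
15

The brown hexagon moved from (3, 13) to (18, 16), a distance of √(15² + 3²) ≈ 15.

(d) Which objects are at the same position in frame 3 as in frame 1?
the red hexagon, the purple cross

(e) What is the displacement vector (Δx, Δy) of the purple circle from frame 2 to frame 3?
(1, 0)

The purple circle was at (8, 4) in frame 2 and (9, 4) in frame 3.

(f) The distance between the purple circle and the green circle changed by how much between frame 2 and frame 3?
-3

Distance in frame 2: 4. Distance in frame 3: 1.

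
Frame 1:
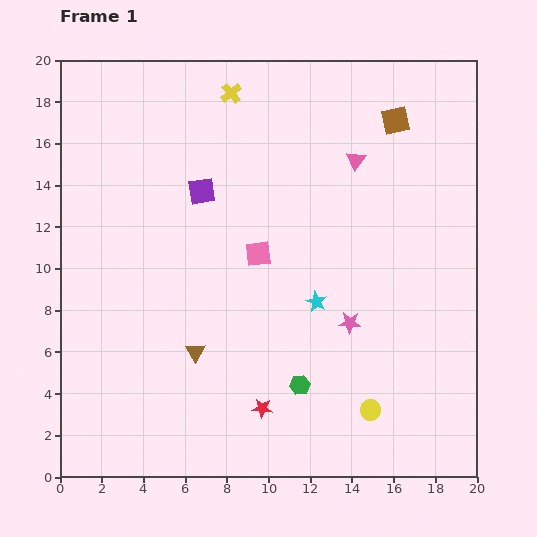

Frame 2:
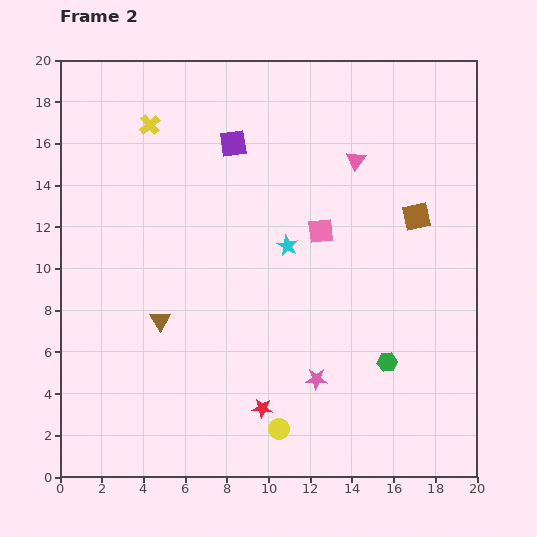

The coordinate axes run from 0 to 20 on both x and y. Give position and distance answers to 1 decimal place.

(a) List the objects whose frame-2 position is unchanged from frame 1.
the pink triangle, the red star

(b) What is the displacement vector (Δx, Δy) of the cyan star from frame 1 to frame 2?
(-1.4, 2.7)

The cyan star was at (12.3, 8.4) in frame 1 and (10.9, 11.1) in frame 2.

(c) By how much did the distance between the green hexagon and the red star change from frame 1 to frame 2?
+4.3

Distance in frame 1: 2.1. Distance in frame 2: 6.4.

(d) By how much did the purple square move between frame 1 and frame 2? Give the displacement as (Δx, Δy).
(1.5, 2.3)

The purple square was at (6.8, 13.7) in frame 1 and (8.3, 16.0) in frame 2.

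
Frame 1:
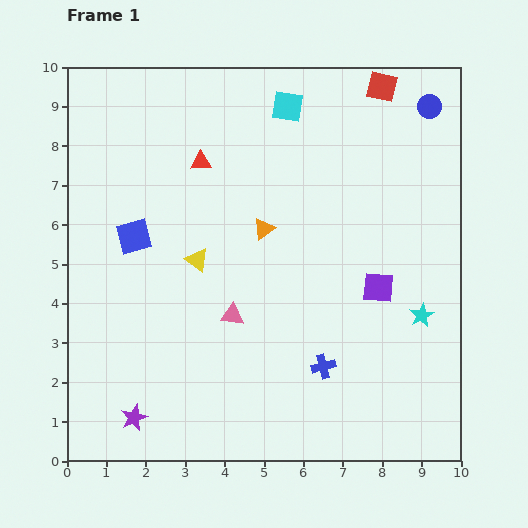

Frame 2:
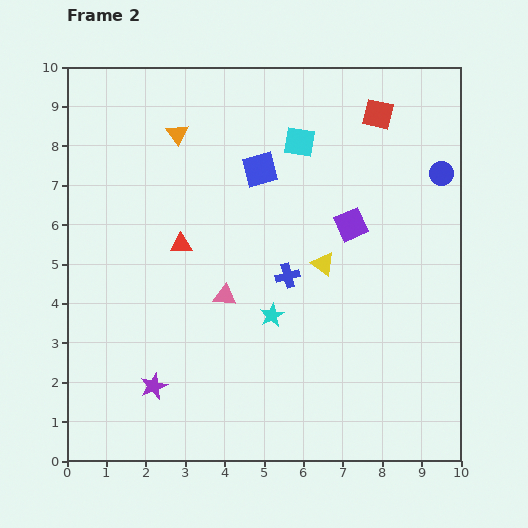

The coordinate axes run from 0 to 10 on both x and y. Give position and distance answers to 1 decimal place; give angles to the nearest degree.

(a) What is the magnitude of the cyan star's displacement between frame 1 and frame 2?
3.8

The cyan star moved from (9.0, 3.7) to (5.2, 3.7), a distance of √(3.8² + 0.0²) ≈ 3.8.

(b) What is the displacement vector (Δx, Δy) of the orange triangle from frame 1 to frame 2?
(-2.2, 2.4)

The orange triangle was at (5.0, 5.9) in frame 1 and (2.8, 8.3) in frame 2.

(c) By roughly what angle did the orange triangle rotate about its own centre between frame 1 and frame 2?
27° counter-clockwise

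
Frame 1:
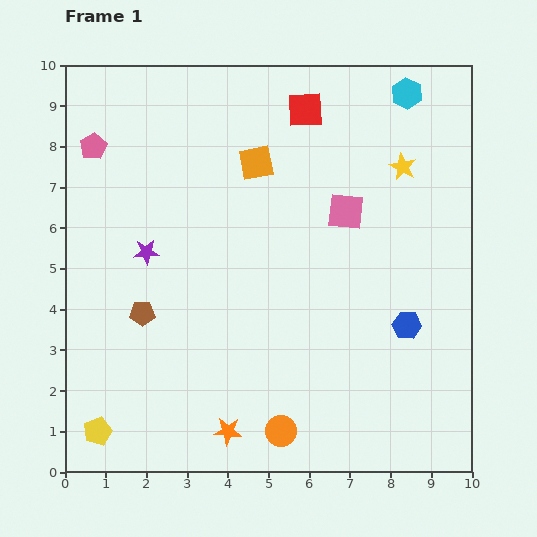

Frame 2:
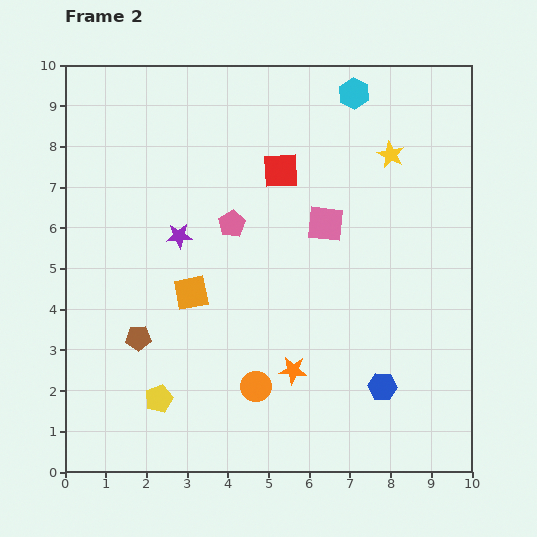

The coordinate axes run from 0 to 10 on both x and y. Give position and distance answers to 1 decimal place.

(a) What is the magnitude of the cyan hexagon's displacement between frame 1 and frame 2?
1.3

The cyan hexagon moved from (8.4, 9.3) to (7.1, 9.3), a distance of √(1.3² + 0.0²) ≈ 1.3.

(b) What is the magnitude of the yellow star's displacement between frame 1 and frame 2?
0.4

The yellow star moved from (8.3, 7.5) to (8.0, 7.8), a distance of √(0.3² + 0.3²) ≈ 0.4.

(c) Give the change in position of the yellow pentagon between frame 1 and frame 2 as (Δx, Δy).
(1.5, 0.8)

The yellow pentagon was at (0.8, 1.0) in frame 1 and (2.3, 1.8) in frame 2.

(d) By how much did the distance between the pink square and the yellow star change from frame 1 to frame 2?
+0.5

Distance in frame 1: 1.8. Distance in frame 2: 2.3.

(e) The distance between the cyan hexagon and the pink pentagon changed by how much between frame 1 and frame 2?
-3.4

Distance in frame 1: 7.8. Distance in frame 2: 4.4.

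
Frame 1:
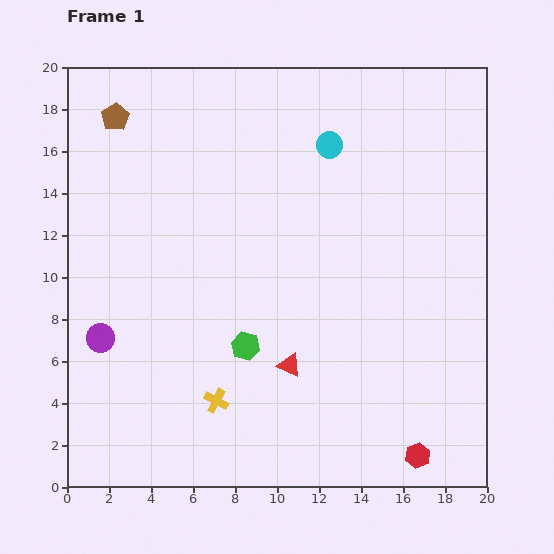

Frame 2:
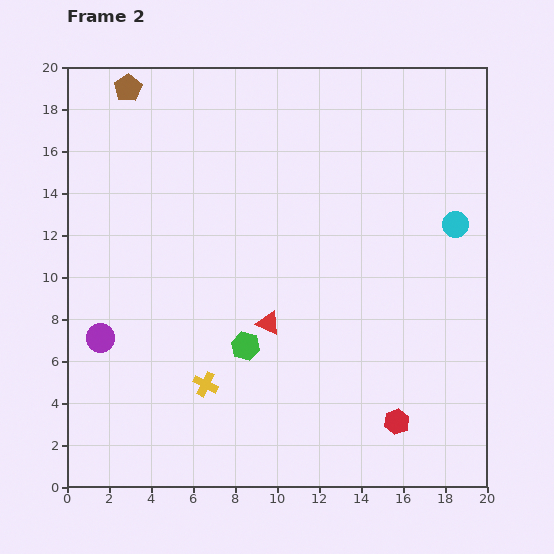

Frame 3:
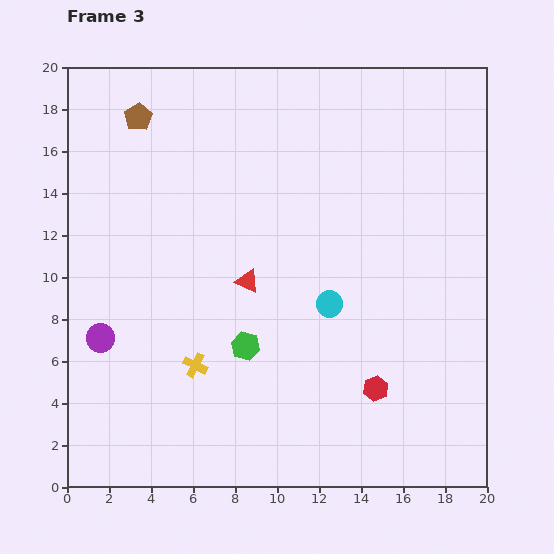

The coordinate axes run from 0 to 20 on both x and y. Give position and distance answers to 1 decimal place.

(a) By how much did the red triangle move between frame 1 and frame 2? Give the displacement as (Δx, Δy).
(-1.0, 2.0)

The red triangle was at (10.6, 5.8) in frame 1 and (9.6, 7.8) in frame 2.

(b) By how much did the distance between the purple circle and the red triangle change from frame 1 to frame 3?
-1.6

Distance in frame 1: 9.1. Distance in frame 3: 7.5.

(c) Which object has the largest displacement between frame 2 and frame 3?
the cyan circle

(moved 7.1; next 2.2)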